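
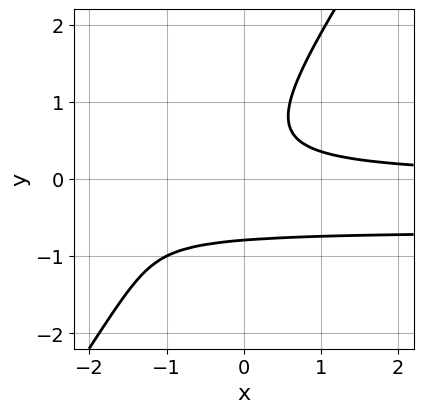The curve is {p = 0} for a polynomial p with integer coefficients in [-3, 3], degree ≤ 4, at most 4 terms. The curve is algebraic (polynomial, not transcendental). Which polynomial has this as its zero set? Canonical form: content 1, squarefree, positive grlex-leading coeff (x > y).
3*x*y^2 - 2*y^3 + 2*x*y - 1

(a) The degree is 3 — a generic line meets the curve in up to 3 points.
(b) From the visible intercepts: it misses every integer gridline on the x-axis.
(c) Fitting integer coefficients to these (and the overall shape) gives p.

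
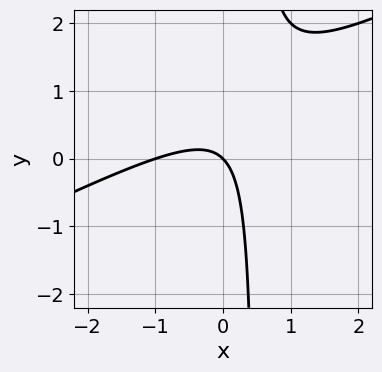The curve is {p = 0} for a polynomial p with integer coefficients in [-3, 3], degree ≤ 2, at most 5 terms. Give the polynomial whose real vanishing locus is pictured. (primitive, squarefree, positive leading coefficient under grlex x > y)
(a) The degree is 2 — no degree-1 curve has this shape.
(b) Checking where it meets the axes: the x-axis gridline crossings are at x ∈ {-1, 0}; one y-axis crossing is at y = 0.
(c) The integer polynomial consistent with all of this is the stated p.

x^2 - 2*x*y + x + y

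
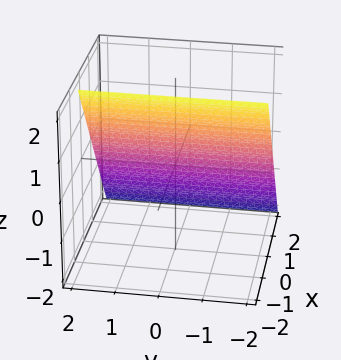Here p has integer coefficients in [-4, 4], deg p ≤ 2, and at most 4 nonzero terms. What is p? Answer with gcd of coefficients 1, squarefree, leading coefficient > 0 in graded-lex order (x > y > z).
3*x + 2*z - 2

First, degree: every cross-section is a straight line — this is a plane, so deg p = 1.
Then, checking where it meets the axes: the surface avoids every integer y-axis point in the box; one z-axis crossing is at z = 1.
Finally, the integer polynomial consistent with all of this is the stated p.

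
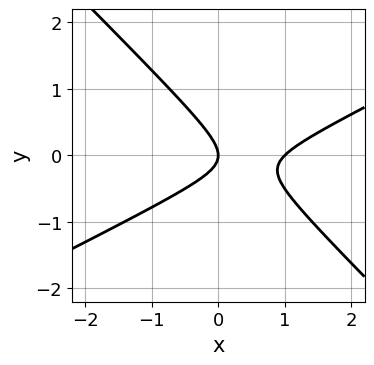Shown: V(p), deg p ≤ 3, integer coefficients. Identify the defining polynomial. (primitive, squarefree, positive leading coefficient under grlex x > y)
1. deg p = 2. A generic line meets the curve in up to 2 points.
2. Checking where it meets the axes: it crosses the y-axis at the gridline y = 0; among the integer gridlines, it crosses the x-axis at x ∈ {0, 1}.
3. The integer polynomial consistent with all of this is the stated p.

x^2 - x*y - 2*y^2 - x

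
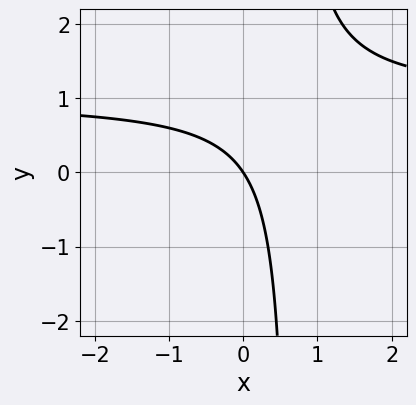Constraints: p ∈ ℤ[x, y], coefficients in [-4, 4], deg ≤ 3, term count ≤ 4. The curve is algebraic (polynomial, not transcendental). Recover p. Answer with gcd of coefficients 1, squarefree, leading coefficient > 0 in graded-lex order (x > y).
3*x*y - 3*x - 2*y

deg p = 2. No degree-1 curve has this shape.
From the axis intercepts and sections: it meets the y-axis at y = 0 (among the integer gridlines); it meets the x-axis at x = 0 (among the integer gridlines).
Together with the visible shape, these determine p as stated.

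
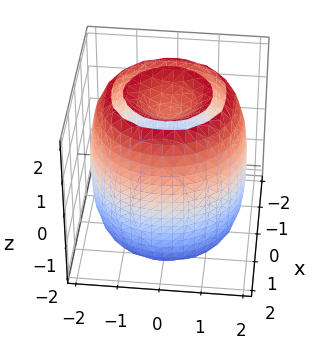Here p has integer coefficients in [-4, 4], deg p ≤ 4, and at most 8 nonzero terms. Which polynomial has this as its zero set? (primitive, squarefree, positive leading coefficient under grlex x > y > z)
(a) There are 2 components.
(b) deg p = 4.
(c) Symmetries: every cross-section ⟂ z is a circle, so x, y appear only via x² + y².
(d) From the axis intercepts and sections: a circular section at z = 1 has radius between 1 and 2.
(e) Fitting integer coefficients to these (and the overall shape) gives p.

x^4 + 2*x^2*y^2 + y^4 - 3*x^2 - 3*y^2 + z^2 - 2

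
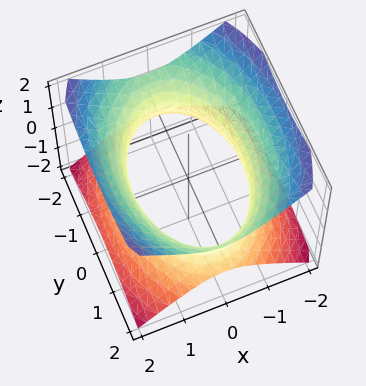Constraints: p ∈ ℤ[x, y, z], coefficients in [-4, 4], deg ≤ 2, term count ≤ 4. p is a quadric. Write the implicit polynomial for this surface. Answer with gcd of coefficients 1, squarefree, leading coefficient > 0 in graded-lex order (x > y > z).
2*x^2 + y^2 - 2*z^2 - 3

First, deg p = 2. An hourglass — one-sheet hyperboloid; a quadric.
Next, symmetries: it's symmetric under x → −x, forcing even powers of x; mirror symmetry y ↦ −y ⇒ only even powers of y; mirror symmetry z ↦ −z ⇒ only even powers of z.
Then, observable constraints: no z-intercept at any integer in the box.
Finally, assembling these constraints gives the stated polynomial.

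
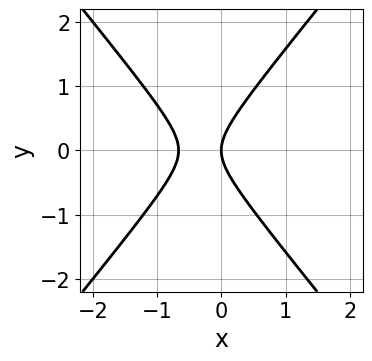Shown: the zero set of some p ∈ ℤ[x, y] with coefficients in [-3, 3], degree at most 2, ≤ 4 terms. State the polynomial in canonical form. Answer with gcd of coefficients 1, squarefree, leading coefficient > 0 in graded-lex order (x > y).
3*x^2 - 2*y^2 + 2*x

1. Degree: no degree-1 curve has this shape, so deg p = 2.
2. Symmetries: the y ↦ −y reflection is a symmetry, so y appears only in even powers.
3. From the visible intercepts: it meets the x-axis at x = 0 (among the integer gridlines); it meets the y-axis at y = 0 (among the integer gridlines).
4. Matching integer coefficients to the picture gives p.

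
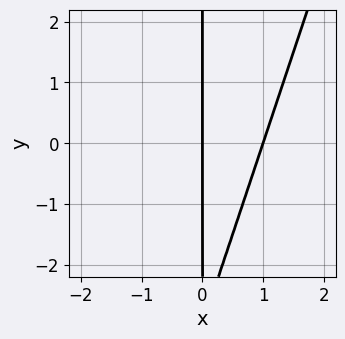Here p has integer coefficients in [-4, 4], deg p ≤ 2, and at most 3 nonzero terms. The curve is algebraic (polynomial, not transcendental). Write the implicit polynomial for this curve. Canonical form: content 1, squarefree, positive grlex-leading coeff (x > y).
3*x^2 - x*y - 3*x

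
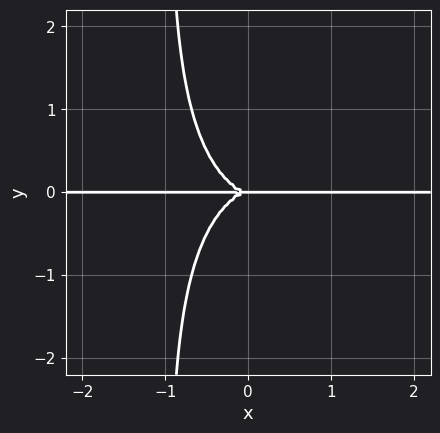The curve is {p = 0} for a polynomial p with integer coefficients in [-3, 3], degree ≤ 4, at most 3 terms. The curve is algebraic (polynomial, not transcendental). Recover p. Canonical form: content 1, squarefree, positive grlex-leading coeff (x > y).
(a) Degree: the shape is more complex than any degree-3 curve, so deg p = 4.
(b) Reading off the gridlines: the visible x-axis segment lies entirely on the curve; one y-axis crossing is at y = 0.
(c) These observations pin down the coefficients.

x^3*y + x*y^3 + y^3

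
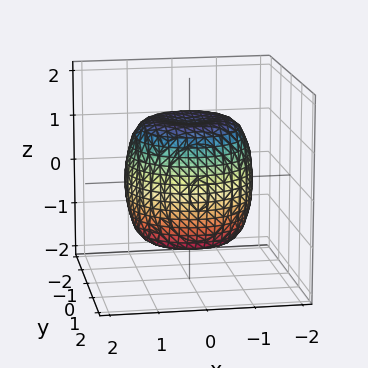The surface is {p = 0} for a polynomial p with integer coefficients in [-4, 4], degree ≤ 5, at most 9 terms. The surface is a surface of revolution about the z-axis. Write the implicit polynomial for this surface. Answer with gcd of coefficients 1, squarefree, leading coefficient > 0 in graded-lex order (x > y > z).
1. deg p = 4.
2. By symmetry, the z-axis is an axis of rotation, so x and y enter only as x² + y².
3. From the axis intercepts and sections: a circular section at z = 0 has radius between 1 and 2.
4. Assembling these constraints gives the stated polynomial.

2*x^4 + 4*x^2*y^2 + 2*y^4 - 2*x^2 - 2*y^2 + 2*z^2 - 3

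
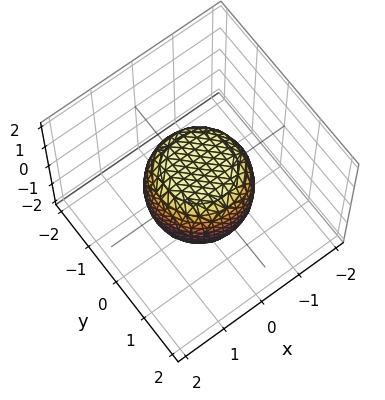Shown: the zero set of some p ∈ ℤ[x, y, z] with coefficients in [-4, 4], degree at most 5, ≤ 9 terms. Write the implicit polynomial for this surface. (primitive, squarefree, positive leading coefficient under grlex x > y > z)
First, deg p = 4.
Next, by symmetry, the surface is invariant under rotation about z: p = q(x² + y², z).
Then, against the integer gridlines: the z-axis gridline crossings are at z ∈ {-1, 1}; a circular section at z = -1 has radius between 0 and 1.
Finally, assembling these constraints gives the stated polynomial.

2*x^4 + 4*x^2*y^2 + 2*y^4 - x^2 - y^2 + 2*z^2 - 2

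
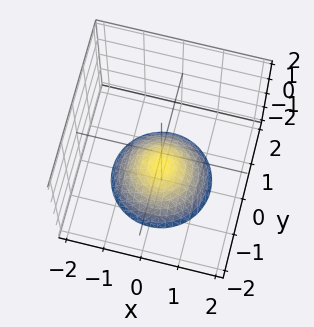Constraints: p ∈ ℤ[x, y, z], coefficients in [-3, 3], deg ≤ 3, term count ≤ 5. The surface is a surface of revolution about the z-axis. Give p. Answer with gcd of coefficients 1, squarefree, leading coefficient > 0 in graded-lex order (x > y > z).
2*x^2 + 2*y^2 + 3*z + 3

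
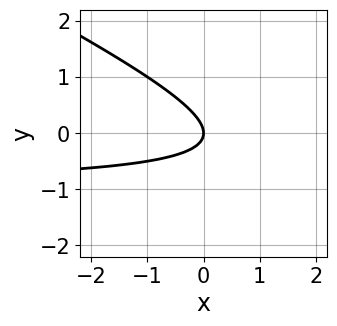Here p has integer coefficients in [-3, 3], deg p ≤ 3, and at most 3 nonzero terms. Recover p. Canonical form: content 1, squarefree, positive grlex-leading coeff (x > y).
x*y + 2*y^2 + x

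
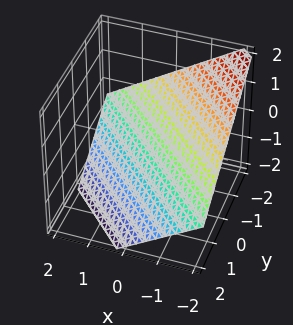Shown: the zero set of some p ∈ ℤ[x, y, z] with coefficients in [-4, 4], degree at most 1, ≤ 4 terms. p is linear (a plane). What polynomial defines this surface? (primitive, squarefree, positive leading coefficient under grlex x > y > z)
2*x + 2*y + 3*z + 2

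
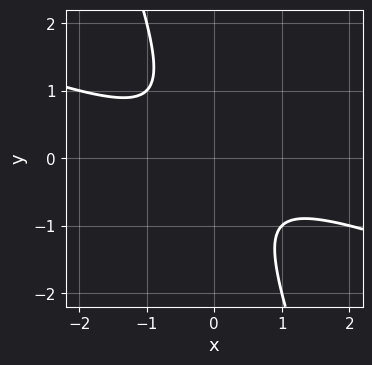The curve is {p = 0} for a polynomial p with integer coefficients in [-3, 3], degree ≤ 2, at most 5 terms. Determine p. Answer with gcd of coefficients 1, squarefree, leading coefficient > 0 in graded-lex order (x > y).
1. Degree: no degree-1 curve has this shape, so deg p = 2.
2. Against the integer gridlines: the curve avoids every integer y-axis point in the box; it misses every integer gridline on the x-axis.
3. Putting this together gives p.

x^2 + 3*x*y + y^2 + 1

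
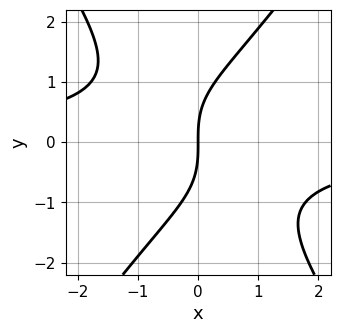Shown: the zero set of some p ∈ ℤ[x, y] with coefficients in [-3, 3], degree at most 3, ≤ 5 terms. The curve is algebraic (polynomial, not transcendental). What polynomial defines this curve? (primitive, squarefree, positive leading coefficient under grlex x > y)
First, degree: no degree-2 curve has this shape, so deg p = 3.
Then, observable constraints: it crosses the x-axis at the gridline x = 0; it meets the y-axis at y = 0 (among the integer gridlines).
Finally, matching integer coefficients to the picture gives p.

2*x^2*y - y^3 + 3*x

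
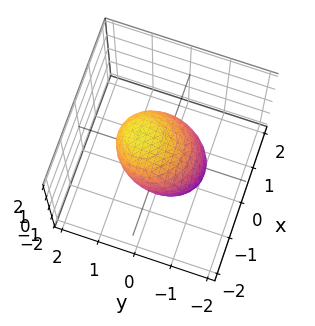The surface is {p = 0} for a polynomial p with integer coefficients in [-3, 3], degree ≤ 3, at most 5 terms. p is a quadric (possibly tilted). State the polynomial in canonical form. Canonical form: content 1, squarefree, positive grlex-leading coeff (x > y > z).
First, deg p = 2. A generic line meets the surface in up to 2 points.
Then, reading off the gridlines: among the integer gridlines, it crosses the z-axis at z ∈ {-1, 1}; among the integer gridlines, it crosses the y-axis at y ∈ {-1, 1}; among the integer gridlines, it crosses the x-axis at x ∈ {-1, 1}.
Finally, these observations pin down the coefficients.

x^2 + y^2 - y*z + z^2 - 1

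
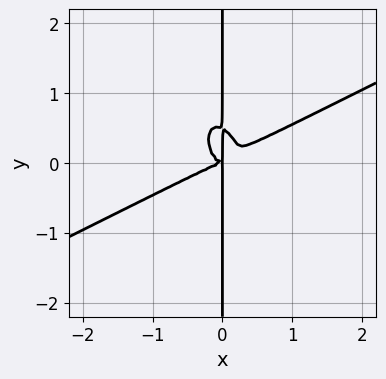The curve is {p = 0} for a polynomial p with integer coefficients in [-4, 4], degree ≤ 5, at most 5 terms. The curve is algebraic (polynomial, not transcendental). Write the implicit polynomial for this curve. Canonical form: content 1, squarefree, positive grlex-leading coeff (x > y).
2*x^4 - 3*x^3*y - x^2*y^2 - 2*x*y^3 + x*y^2

First, the degree is 4 — the shape is more complex than any degree-3 curve.
Next, from the axis intercepts and sections: the visible y-axis segment lies entirely on the curve.
Finally, matching integer coefficients to the picture gives p.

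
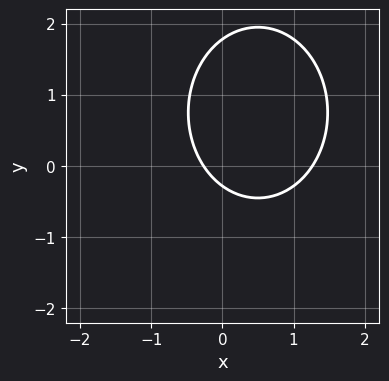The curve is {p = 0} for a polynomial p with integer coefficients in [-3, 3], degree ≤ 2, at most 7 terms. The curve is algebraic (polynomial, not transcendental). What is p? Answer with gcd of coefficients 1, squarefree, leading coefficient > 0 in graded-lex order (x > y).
(a) Degree: no degree-1 curve has this shape, so deg p = 2.
(b) Solving for integer coefficients yields p as stated.

3*x^2 + 2*y^2 - 3*x - 3*y - 1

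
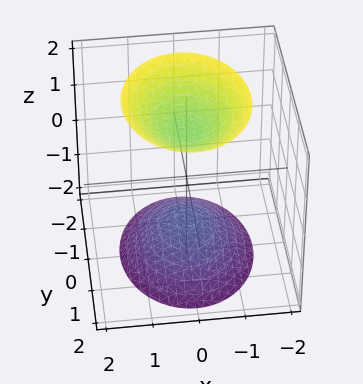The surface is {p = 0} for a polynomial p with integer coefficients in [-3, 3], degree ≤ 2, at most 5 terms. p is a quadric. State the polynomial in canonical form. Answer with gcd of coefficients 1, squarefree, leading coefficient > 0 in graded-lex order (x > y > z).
3*x^2 + 2*y^2 - 2*z^2 + 3

(a) I count 2 distinct pieces.
(b) Degree: two separate bowl-shaped sheets opening away from each other; a quadric, so deg p = 2.
(c) Symmetries: it's symmetric under y → −y, forcing even powers of y; mirror symmetry z ↦ −z ⇒ only even powers of z; the x ↦ −x reflection is a symmetry, so x appears only in even powers.
(d) Against the integer gridlines: the surface avoids every integer x-axis point in the box; it misses every integer gridline on the y-axis.
(e) The integer polynomial consistent with all of this is the stated p.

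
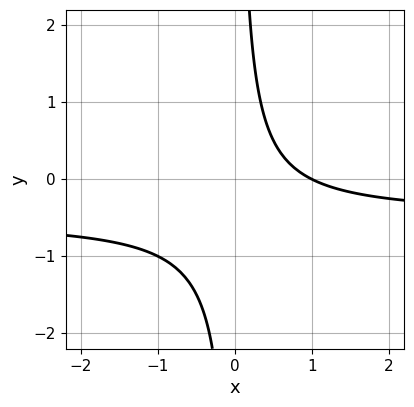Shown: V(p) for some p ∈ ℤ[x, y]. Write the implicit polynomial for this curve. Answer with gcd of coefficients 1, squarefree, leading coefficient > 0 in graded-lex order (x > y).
1. The degree is 2 — no degree-1 curve has this shape.
2. From the visible intercepts: it meets the x-axis at x = 1 (among the integer gridlines); the curve avoids every integer y-axis point in the box.
3. Solving for integer coefficients yields p as stated.

2*x*y + x - 1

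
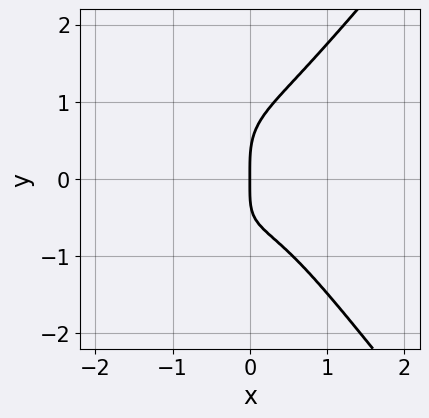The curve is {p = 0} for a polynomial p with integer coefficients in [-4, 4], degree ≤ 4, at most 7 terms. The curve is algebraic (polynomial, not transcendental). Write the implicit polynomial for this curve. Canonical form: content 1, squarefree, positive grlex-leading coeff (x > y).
First, the degree is 4 — a generic line meets the curve in up to 4 points.
Then, from the visible intercepts: it meets the y-axis at y = 0 (among the integer gridlines); it meets the x-axis at x = 0 (among the integer gridlines).
Finally, the integer polynomial consistent with all of this is the stated p.

3*x^2*y^2 - 2*y^4 + 3*x^3 + 2*x*y + 3*x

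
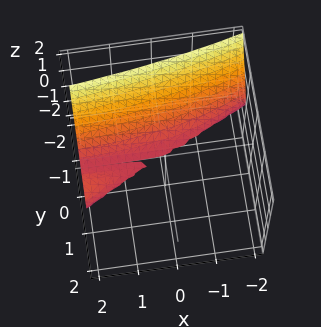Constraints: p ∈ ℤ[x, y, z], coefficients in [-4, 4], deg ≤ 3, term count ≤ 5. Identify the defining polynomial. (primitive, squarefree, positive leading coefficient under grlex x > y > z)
x*y^2 - 2*y^3 - 2*z^2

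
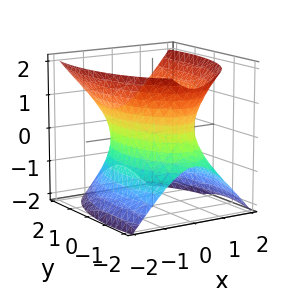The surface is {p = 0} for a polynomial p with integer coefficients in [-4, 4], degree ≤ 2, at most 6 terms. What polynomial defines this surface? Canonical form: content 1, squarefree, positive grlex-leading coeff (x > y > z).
3*x^2 + y^2 - y*z - 2*z^2 - 3

(a) Degree: a generic line meets the surface in up to 2 points, so deg p = 2.
(b) Checking where it meets the axes: no z-intercept at any integer in the box; the x-axis gridline crossings are at x ∈ {-1, 1}.
(c) Assembling these constraints gives the stated polynomial.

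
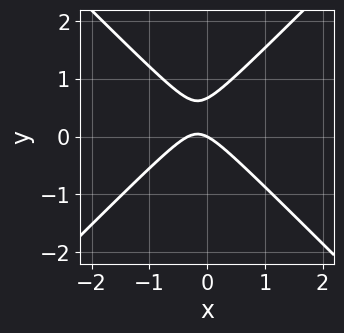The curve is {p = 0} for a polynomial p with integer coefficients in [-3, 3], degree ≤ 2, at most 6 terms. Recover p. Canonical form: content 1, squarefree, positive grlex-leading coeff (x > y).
3*x^2 - 3*y^2 + x + 2*y

1. The degree is 2 — no degree-1 curve has this shape.
2. From the visible intercepts: it crosses the x-axis at the gridline x = 0; one y-axis crossing is at y = 0.
3. The integer polynomial consistent with all of this is the stated p.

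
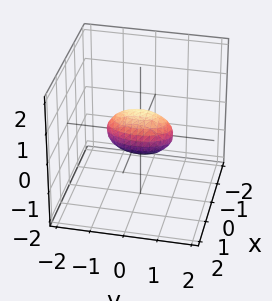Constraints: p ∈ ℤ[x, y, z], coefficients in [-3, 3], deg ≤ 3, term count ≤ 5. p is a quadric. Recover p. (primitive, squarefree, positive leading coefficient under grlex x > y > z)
3*x^2 + y^2 + 2*z^2 - 1

First, deg p = 2. A closed, bounded, convex surface; a quadric.
Then, symmetries: the x ↦ −x reflection is a symmetry, so x appears only in even powers; it's symmetric under y → −y, forcing even powers of y; the z ↦ −z reflection is a symmetry, so z appears only in even powers.
Then, checking where it meets the axes: among the integer gridlines, it crosses the y-axis at y ∈ {-1, 1}.
Finally, assembling these constraints gives the stated polynomial.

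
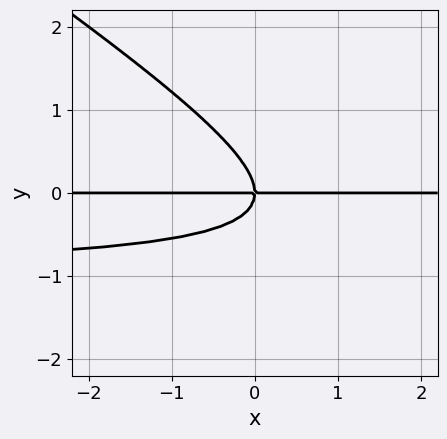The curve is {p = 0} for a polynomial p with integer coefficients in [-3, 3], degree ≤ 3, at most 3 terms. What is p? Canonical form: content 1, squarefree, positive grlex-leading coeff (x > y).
2*x*y^2 + 3*y^3 + 2*x*y

1. Degree: a generic line meets the curve in up to 3 points, so deg p = 3.
2. Against the integer gridlines: the visible x-axis segment lies entirely on the curve; it crosses the y-axis at the gridline y = 0.
3. Assembling these constraints gives the stated polynomial.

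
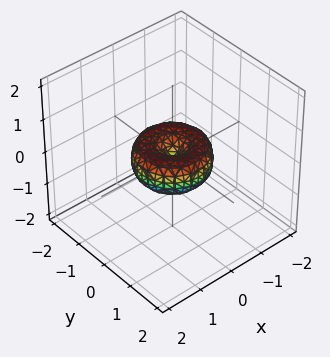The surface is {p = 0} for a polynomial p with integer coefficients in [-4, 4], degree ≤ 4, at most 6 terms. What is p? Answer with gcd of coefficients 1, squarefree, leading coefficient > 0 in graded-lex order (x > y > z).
deg p = 4. No degree-3 surface has this shape.
Symmetry: the surface is invariant under rotation about z: p = q(x² + y², z).
From the visible intercepts: a circular section at z = 0 has radius exactly 1; among the integer gridlines, it crosses the x-axis at x ∈ {-1, 0, 1}.
Putting this together gives p. Check: (0, -1, 0) on the y-axis lies on the surface, and p(0, -1, 0) = 0. ✓

x^4 + 2*x^2*y^2 + y^4 - x^2 - y^2 + z^2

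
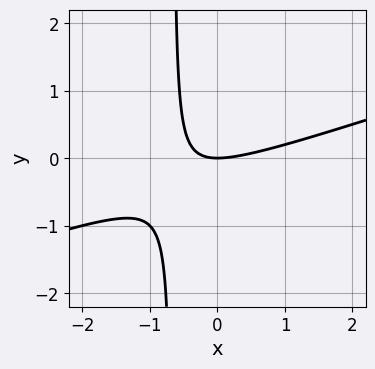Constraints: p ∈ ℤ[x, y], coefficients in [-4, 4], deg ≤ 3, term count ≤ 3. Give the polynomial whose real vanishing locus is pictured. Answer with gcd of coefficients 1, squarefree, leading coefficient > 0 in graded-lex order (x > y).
(a) The degree is 2 — the shape is more complex than any degree-1 curve.
(b) Observable constraints: it crosses the x-axis at the gridline x = 0; one y-axis crossing is at y = 0.
(c) These observations pin down the coefficients.

x^2 - 3*x*y - 2*y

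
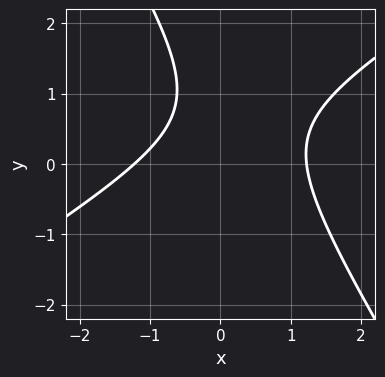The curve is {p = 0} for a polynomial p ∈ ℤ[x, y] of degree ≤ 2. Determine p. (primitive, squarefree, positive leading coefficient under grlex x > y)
First, the degree is 2 — the shape is more complex than any degree-1 curve.
Then, observable constraints: it misses every integer gridline on the y-axis.
Finally, fitting integer coefficients to these (and the overall shape) gives p.

2*x^2 - 2*x*y - 2*y^2 + 3*y - 3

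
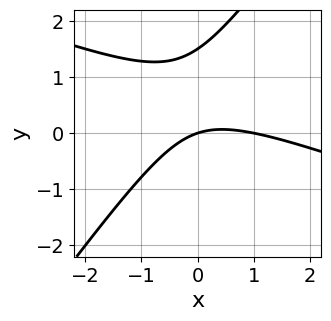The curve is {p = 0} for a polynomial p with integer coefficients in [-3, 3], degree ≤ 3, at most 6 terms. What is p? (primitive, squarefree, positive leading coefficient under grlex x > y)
x^2 + 2*x*y - 2*y^2 - x + 3*y

First, degree: a generic line meets the curve in up to 2 points, so deg p = 2.
Next, against the integer gridlines: one y-axis crossing is at y = 0; among the integer gridlines, it crosses the x-axis at x ∈ {0, 1}.
Finally, the integer polynomial consistent with all of this is the stated p.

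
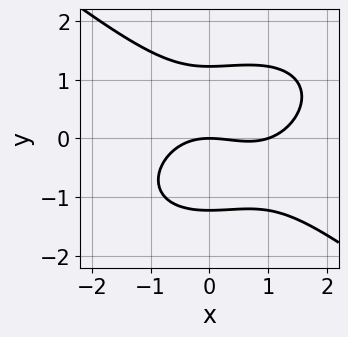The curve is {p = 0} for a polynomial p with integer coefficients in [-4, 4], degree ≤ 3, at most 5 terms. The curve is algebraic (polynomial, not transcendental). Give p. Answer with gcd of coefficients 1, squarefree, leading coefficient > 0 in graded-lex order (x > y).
x^3 + 2*y^3 - x^2 - 3*y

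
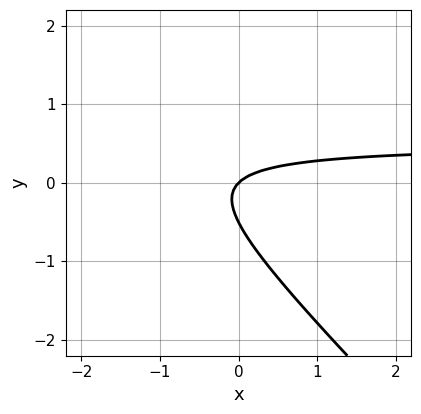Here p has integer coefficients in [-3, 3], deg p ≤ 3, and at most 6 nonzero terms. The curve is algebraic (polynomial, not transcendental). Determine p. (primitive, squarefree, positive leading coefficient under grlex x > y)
2*x*y + 2*y^2 - x + y

First, degree: a generic line meets the curve in up to 2 points, so deg p = 2.
Then, from the visible intercepts: it meets the x-axis at x = 0 (among the integer gridlines); it crosses the y-axis at the gridline y = 0.
Finally, the integer polynomial consistent with all of this is the stated p.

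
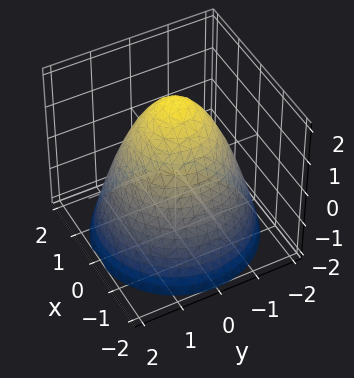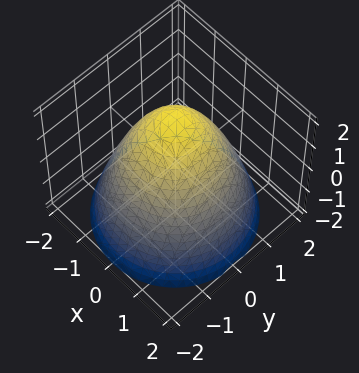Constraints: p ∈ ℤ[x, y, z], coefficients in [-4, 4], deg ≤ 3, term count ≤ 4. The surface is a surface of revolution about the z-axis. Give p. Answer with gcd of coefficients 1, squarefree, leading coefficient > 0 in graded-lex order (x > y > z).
First, the degree is 2 — the shape is more complex than any degree-1 surface.
Then, symmetries: rotational symmetry about the z-axis ⇒ p depends on x, y only through x² + y².
Next, from the axis intercepts and sections: a circular section at z = -1 has radius between 1 and 2; it crosses the z-axis at the gridline z = 2.
Finally, assembling these constraints gives the stated polynomial.

x^2 + y^2 + z - 2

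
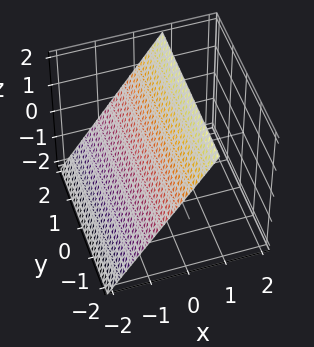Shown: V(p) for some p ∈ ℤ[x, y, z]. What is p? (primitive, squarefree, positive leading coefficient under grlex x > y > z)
(a) The degree is 1 — every cross-section is a straight line — this is a plane.
(b) Checking where it meets the axes: it crosses the z-axis at the gridline z = 1; the surface avoids every integer y-axis point in the box.
(c) Fitting integer coefficients to these (and the overall shape) gives p.

3*x - 2*z + 2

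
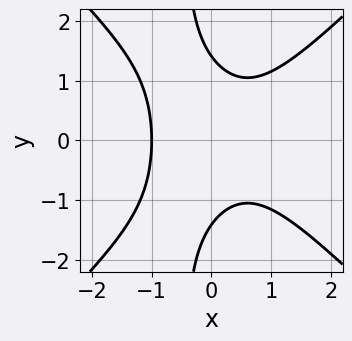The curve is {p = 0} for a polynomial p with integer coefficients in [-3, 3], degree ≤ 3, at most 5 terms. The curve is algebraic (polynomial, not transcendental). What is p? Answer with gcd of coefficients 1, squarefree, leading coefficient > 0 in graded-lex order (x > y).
2*x^3 - 2*x*y^2 - y^2 + 2

First, degree: a generic line meets the curve in up to 3 points, so deg p = 3.
Then, symmetries: the y ↦ −y reflection is a symmetry, so y appears only in even powers.
Next, reading off the gridlines: it crosses the x-axis at the gridline x = -1.
Finally, putting this together gives p.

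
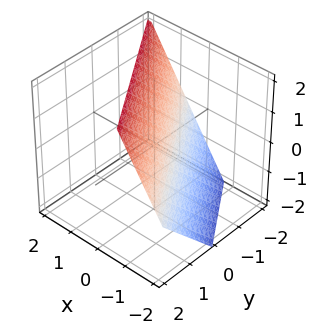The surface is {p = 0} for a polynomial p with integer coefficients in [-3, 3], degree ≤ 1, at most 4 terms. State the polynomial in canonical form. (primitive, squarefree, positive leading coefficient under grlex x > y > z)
First, the degree is 1 — the surface is flat (a plane).
Next, from the visible intercepts: one y-axis crossing is at y = -1; it crosses the z-axis at the gridline z = 1.
Finally, fitting integer coefficients to these (and the overall shape) gives p.

3*x + 2*y - 2*z + 2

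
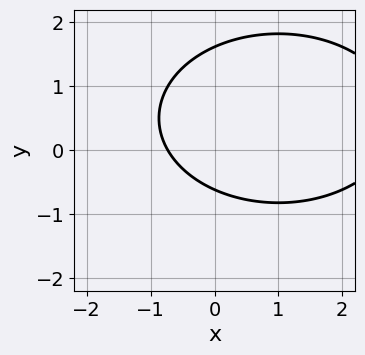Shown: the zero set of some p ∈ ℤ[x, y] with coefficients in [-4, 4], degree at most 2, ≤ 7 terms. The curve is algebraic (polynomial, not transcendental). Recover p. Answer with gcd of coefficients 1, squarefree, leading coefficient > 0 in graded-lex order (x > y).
x^2 + 2*y^2 - 2*x - 2*y - 2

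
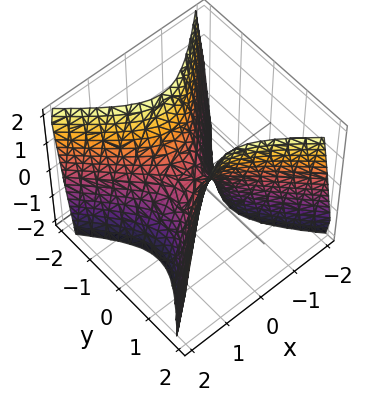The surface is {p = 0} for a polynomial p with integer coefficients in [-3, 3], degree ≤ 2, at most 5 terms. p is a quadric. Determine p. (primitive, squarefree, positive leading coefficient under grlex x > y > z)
The degree is 2 — a hyperbolic paraboloid; a quadric.
Symmetries: the x ↦ −x reflection is a symmetry, so x appears only in even powers; the y ↦ −y reflection is a symmetry, so y appears only in even powers.
From the visible intercepts: it crosses the y-axis at the gridline y = 0; one x-axis crossing is at x = 0.
Assembling these constraints gives the stated polynomial.

2*x^2 - 2*y^2 + z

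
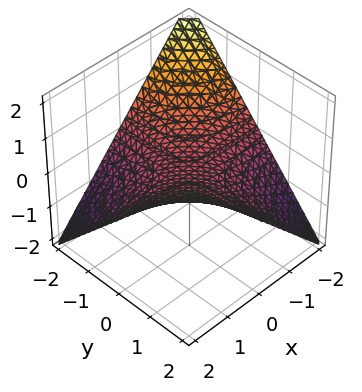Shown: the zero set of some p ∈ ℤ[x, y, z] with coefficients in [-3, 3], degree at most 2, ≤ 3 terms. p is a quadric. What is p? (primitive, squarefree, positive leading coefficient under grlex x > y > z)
The degree is 2 — a hyperbolic paraboloid; a quadric.
From the visible intercepts: every point of the x-axis in the box is on the surface; every point of the y-axis in the box is on the surface; it meets the z-axis at z = 0 (among the integer gridlines).
The integer polynomial consistent with all of this is the stated p.

x*y - 2*z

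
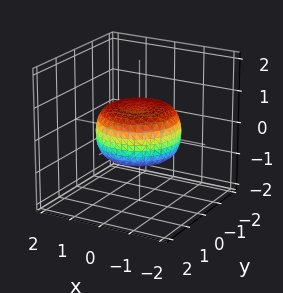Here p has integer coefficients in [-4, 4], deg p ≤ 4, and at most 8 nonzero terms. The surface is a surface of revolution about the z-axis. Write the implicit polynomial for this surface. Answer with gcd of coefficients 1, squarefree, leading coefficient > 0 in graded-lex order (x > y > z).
1. Degree: the shape is more complex than any degree-3 surface, so deg p = 4.
2. Symmetries: rotational symmetry about the z-axis ⇒ p depends on x, y only through x² + y².
3. From the axis intercepts and sections: a circular section at z = 0 has radius between 1 and 2.
4. Fitting integer coefficients to these (and the overall shape) gives p.

x^4 + 2*x^2*y^2 + y^4 - x^2 - y^2 + 2*z^2 - 1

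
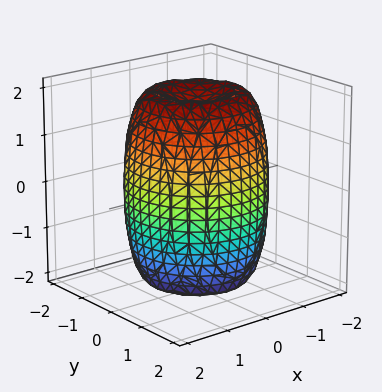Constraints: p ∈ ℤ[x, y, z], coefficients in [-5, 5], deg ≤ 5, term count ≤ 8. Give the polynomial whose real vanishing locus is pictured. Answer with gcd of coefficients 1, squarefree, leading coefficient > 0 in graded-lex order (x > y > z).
2*x^4 + 4*x^2*y^2 + 2*y^4 - 3*x^2 - 3*y^2 + z^2 - 3

1. The degree is 4 — the shape is more complex than any degree-3 surface.
2. Symmetries: every cross-section ⟂ z is a circle, so x, y appear only via x² + y².
3. Reading off the gridlines: a circular section at z = 1 has radius between 1 and 2.
4. These observations pin down the coefficients.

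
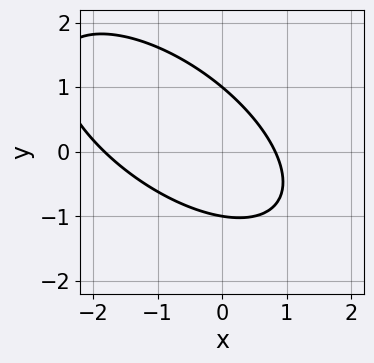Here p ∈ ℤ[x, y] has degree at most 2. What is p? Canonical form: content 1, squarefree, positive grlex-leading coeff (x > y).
(a) Degree: the shape is more complex than any degree-1 curve, so deg p = 2.
(b) Checking where it meets the axes: the y-axis gridline crossings are at y ∈ {-1, 1}.
(c) Together with the visible shape, these determine p as stated.

2*x^2 + 3*x*y + 3*y^2 + 2*x - 3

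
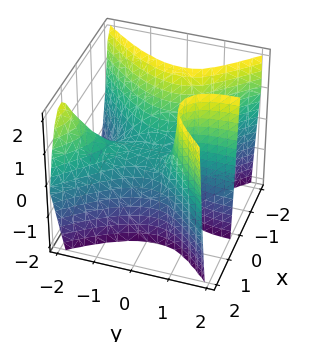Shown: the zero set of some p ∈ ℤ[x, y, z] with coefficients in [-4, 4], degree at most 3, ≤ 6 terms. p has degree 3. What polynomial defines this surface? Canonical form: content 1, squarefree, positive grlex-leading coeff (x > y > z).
2*x^3 - 2*x*y^2 - x*y - y*z + z

First, deg p = 3. A generic line meets the surface in up to 3 points.
Next, from the axis intercepts and sections: it meets the x-axis at x = 0 (among the integer gridlines); the visible y-axis segment lies entirely on the surface; it meets the z-axis at z = 0 (among the integer gridlines).
Finally, putting this together gives p.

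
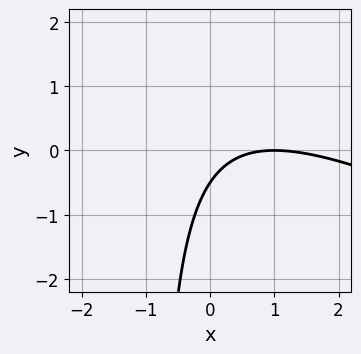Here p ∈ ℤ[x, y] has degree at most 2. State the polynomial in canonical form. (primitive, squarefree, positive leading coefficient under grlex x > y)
x^2 + 2*x*y - 2*x + 2*y + 1

deg p = 2. No degree-1 curve has this shape.
Observable constraints: it meets the x-axis at x = 1 (among the integer gridlines).
Matching integer coefficients to the picture gives p.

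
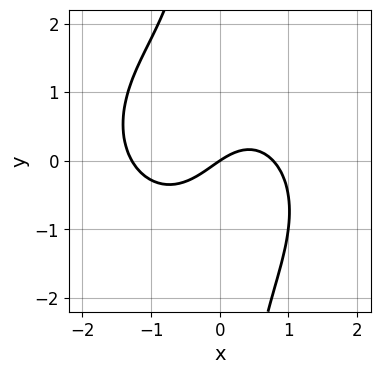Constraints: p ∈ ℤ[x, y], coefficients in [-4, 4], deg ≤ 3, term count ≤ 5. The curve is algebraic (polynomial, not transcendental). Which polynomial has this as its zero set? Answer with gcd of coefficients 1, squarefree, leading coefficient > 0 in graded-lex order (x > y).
2*x^3 + 2*x*y^2 + x^2 - 2*x + 3*y

(a) Degree: the shape is more complex than any degree-2 curve, so deg p = 3.
(b) Checking where it meets the axes: one y-axis crossing is at y = 0; it crosses the x-axis at the gridline x = 0.
(c) Assembling these constraints gives the stated polynomial.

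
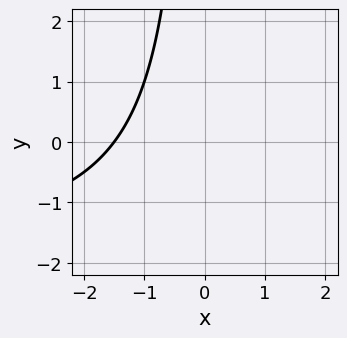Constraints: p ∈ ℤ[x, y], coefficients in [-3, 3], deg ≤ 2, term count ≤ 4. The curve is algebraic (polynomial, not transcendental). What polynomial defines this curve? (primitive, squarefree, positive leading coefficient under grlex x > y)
Degree: the shape is more complex than any degree-1 curve, so deg p = 2.
Reading off the gridlines: it misses every integer gridline on the y-axis.
Assembling these constraints gives the stated polynomial.

x*y + 2*x + 3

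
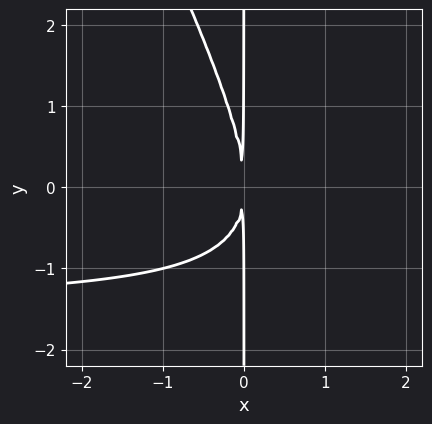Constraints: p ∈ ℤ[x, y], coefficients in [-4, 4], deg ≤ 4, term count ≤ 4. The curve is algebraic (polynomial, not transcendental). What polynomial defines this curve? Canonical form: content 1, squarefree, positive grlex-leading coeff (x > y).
1. Degree: a generic line meets the curve in up to 3 points, so deg p = 3.
2. Against the integer gridlines: the visible y-axis segment lies entirely on the curve.
3. The integer polynomial consistent with all of this is the stated p.

2*x^2*y + x*y^2 + 3*x^2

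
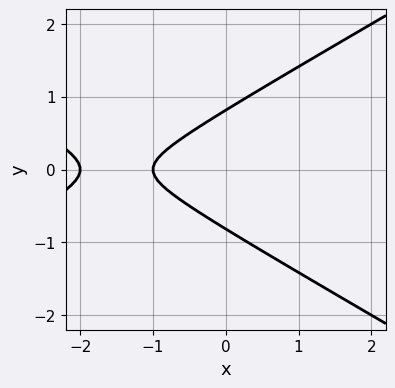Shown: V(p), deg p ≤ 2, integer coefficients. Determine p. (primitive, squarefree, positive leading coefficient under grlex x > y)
x^2 - 3*y^2 + 3*x + 2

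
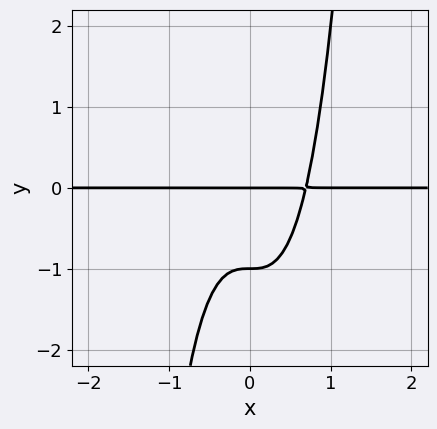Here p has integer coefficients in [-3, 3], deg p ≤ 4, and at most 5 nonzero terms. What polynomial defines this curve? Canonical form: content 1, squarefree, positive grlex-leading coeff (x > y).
3*x^3*y - y^2 - y

(a) The degree is 4 — a generic line meets the curve in up to 4 points.
(b) Against the integer gridlines: the y-axis gridline crossings are at y ∈ {-1, 0}; every point of the x-axis in the box is on the curve.
(c) Fitting integer coefficients to these (and the overall shape) gives p.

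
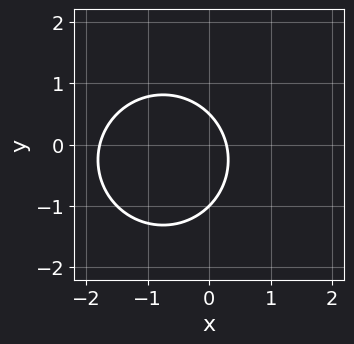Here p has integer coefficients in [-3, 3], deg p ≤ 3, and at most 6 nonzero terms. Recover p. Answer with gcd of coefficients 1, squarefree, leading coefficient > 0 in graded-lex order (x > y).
deg p = 2. The shape is more complex than any degree-1 curve.
Against the integer gridlines: it crosses the y-axis at the gridline y = -1.
Putting this together gives p.

2*x^2 + 2*y^2 + 3*x + y - 1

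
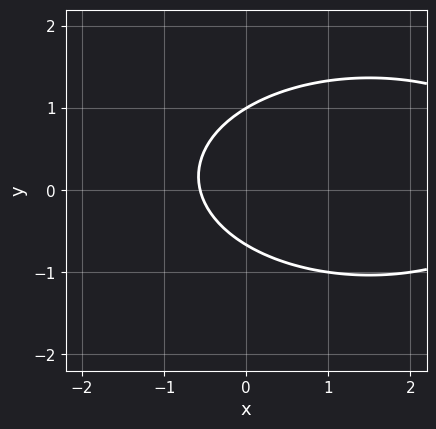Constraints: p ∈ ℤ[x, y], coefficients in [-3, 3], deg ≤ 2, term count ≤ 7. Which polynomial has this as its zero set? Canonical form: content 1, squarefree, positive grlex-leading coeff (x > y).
x^2 + 3*y^2 - 3*x - y - 2

Degree: no degree-1 curve has this shape, so deg p = 2.
From the visible intercepts: it crosses the y-axis at the gridline y = 1.
The integer polynomial consistent with all of this is the stated p.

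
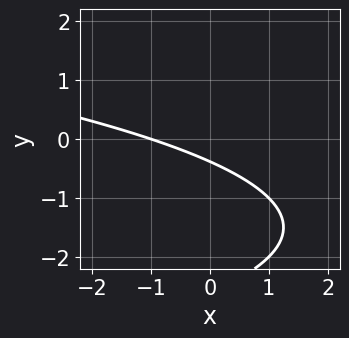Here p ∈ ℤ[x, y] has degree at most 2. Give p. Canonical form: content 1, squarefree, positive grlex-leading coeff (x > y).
Degree: the shape is more complex than any degree-1 curve, so deg p = 2.
Reading off the gridlines: one x-axis crossing is at x = -1.
Together with the visible shape, these determine p as stated.

y^2 + x + 3*y + 1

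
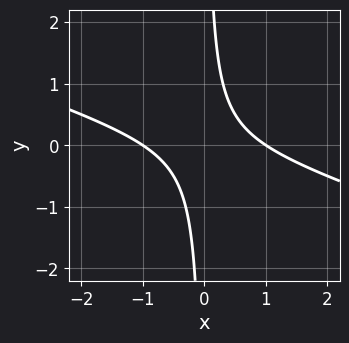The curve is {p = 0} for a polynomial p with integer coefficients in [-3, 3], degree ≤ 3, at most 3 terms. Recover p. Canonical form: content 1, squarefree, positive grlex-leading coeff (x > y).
First, the degree is 2 — a generic line meets the curve in up to 2 points.
Then, checking where it meets the axes: the x-axis gridline crossings are at x ∈ {-1, 1}; no y-intercept at any integer in the box.
Finally, together with the visible shape, these determine p as stated.

x^2 + 3*x*y - 1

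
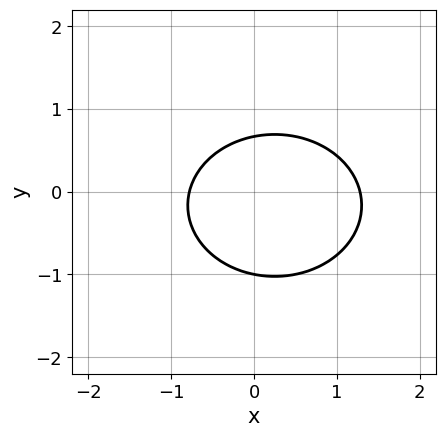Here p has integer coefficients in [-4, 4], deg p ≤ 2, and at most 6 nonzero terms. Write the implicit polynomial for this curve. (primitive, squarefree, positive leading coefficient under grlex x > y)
First, deg p = 2.
Next, from the visible intercepts: it crosses the y-axis at the gridline y = -1.
Finally, matching integer coefficients to the picture gives p.

2*x^2 + 3*y^2 - x + y - 2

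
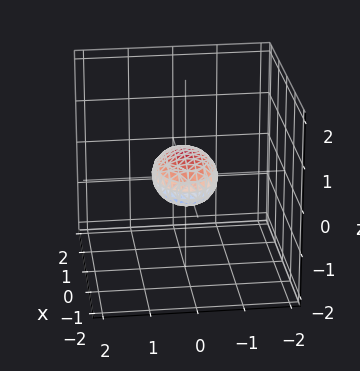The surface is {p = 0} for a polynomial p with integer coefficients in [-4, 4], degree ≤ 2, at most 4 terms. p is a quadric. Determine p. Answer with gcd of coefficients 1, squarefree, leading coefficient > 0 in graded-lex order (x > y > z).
1. deg p = 2.
2. Symmetries: the z ↦ −z reflection is a symmetry, so z appears only in even powers; the x ↦ −x reflection is a symmetry, so x appears only in even powers; mirror symmetry y ↦ −y ⇒ only even powers of y.
3. Checking where it meets the axes: among the integer gridlines, it crosses the x-axis at x ∈ {-1, 1}.
4. The integer polynomial consistent with all of this is the stated p.

x^2 + 2*y^2 + 3*z^2 - 1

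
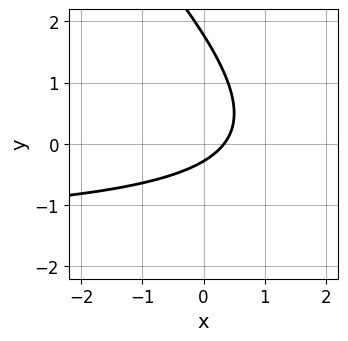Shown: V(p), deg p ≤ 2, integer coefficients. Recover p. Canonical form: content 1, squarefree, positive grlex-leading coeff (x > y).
2*x*y + 2*y^2 + 3*x - 3*y - 1

First, deg p = 2.
Finally, the integer polynomial consistent with all of this is the stated p.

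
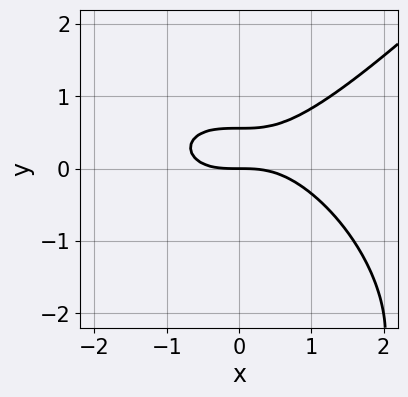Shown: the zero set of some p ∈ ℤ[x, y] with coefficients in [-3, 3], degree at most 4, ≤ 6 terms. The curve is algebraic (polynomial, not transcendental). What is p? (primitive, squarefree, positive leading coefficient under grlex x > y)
First, deg p = 3. A generic line meets the curve in up to 3 points.
Next, reading off the gridlines: it crosses the y-axis at the gridline y = 0; it meets the x-axis at x = 0 (among the integer gridlines).
Finally, together with the visible shape, these determine p as stated.

x^3 - y^3 - 3*y^2 + 2*y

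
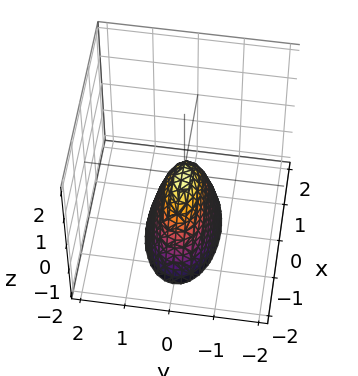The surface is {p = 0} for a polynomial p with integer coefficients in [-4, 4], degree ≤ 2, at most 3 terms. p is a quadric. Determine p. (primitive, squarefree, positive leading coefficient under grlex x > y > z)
x^2 + 3*y^2 + z

deg p = 2. A paraboloid; a quadric.
Symmetries: mirror symmetry x ↦ −x ⇒ only even powers of x; it's symmetric under y → −y, forcing even powers of y.
Against the integer gridlines: it meets the y-axis at y = 0 (among the integer gridlines); one x-axis crossing is at x = 0.
Fitting integer coefficients to these (and the overall shape) gives p.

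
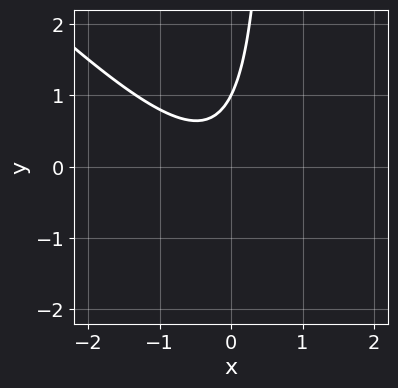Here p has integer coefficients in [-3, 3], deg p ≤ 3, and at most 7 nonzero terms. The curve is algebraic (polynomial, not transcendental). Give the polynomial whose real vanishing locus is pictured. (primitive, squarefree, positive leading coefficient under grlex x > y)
deg p = 2. The shape is more complex than any degree-1 curve.
Against the integer gridlines: it misses every integer gridline on the x-axis; it meets the y-axis at y = 1 (among the integer gridlines).
Fitting integer coefficients to these (and the overall shape) gives p.

3*x^2 + 3*x*y + x - 2*y + 2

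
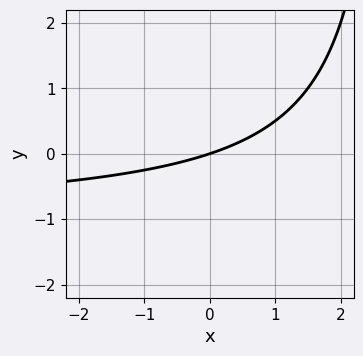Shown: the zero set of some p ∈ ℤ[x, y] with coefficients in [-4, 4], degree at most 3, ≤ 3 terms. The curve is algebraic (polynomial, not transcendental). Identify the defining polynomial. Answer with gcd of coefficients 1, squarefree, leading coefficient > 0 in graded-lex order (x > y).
x*y + x - 3*y

1. Degree: the shape is more complex than any degree-1 curve, so deg p = 2.
2. From the axis intercepts and sections: it crosses the x-axis at the gridline x = 0; it meets the y-axis at y = 0 (among the integer gridlines).
3. Solving for integer coefficients yields p as stated.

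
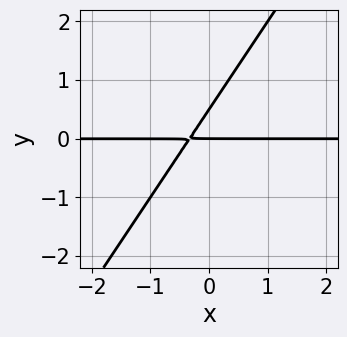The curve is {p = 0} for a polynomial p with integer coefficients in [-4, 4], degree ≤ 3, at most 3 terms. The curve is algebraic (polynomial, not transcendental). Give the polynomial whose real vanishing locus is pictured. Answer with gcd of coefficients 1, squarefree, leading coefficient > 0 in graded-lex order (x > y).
3*x*y - 2*y^2 + y

deg p = 2. A generic line meets the curve in up to 2 points.
Checking where it meets the axes: it meets the y-axis at y = 0 (among the integer gridlines); every point of the x-axis in the box is on the curve.
Putting this together gives p.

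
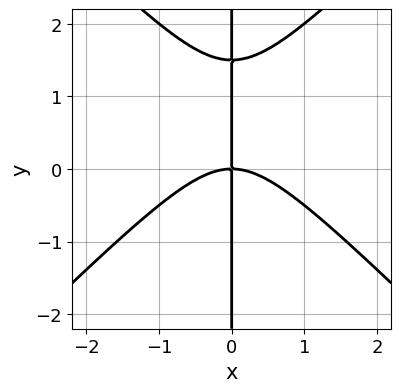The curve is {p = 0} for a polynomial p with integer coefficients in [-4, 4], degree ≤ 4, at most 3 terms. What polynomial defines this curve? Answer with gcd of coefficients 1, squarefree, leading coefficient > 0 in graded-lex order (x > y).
1. The degree is 3 — a generic line meets the curve in up to 3 points.
2. Checking where it meets the axes: one x-axis crossing is at x = 0; the visible y-axis segment lies entirely on the curve.
3. Fitting integer coefficients to these (and the overall shape) gives p.

2*x^3 - 2*x*y^2 + 3*x*y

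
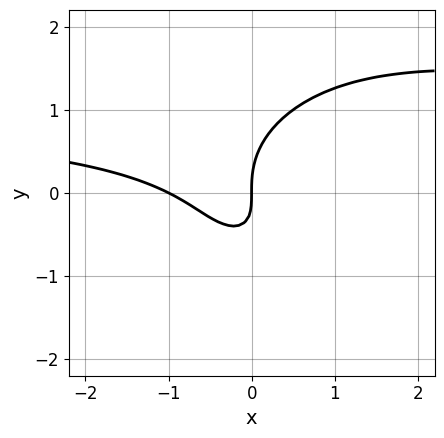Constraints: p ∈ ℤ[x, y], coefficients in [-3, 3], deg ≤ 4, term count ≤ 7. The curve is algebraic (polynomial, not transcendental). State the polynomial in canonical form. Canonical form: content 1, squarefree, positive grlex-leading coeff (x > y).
x^2*y + y^3 - x^2 - x*y - x

1. deg p = 3. A generic line meets the curve in up to 3 points.
2. Reading off the gridlines: it crosses the y-axis at the gridline y = 0; among the integer gridlines, it crosses the x-axis at x ∈ {-1, 0}.
3. Assembling these constraints gives the stated polynomial.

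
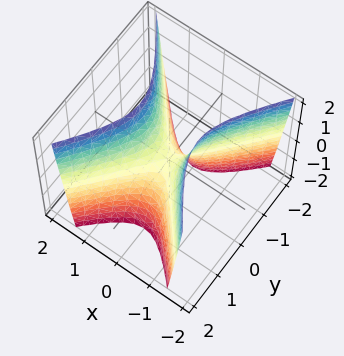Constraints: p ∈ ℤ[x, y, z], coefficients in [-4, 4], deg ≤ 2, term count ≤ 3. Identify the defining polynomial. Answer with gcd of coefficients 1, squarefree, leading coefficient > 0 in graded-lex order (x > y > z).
1. The degree is 2 — a hyperbolic paraboloid; a quadric.
2. Symmetries: the y ↦ −y reflection is a symmetry, so y appears only in even powers; the x ↦ −x reflection is a symmetry, so x appears only in even powers.
3. From the visible intercepts: it crosses the y-axis at the gridline y = 0; it crosses the x-axis at the gridline x = 0.
4. Fitting integer coefficients to these (and the overall shape) gives p.

3*x^2 - 2*y^2 - z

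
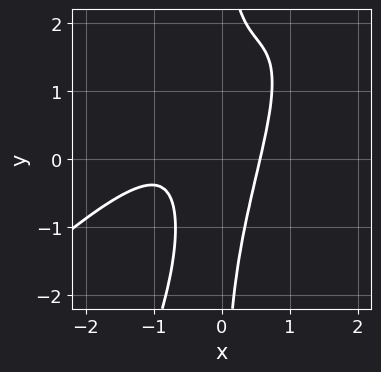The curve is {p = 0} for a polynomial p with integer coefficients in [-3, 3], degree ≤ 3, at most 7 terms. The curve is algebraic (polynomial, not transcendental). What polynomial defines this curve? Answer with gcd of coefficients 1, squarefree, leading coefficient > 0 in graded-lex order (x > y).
2*x^3 - 3*x^2*y + x*y^2 + 2*x^2 - 1

1. The degree is 3 — the shape is more complex than any degree-2 curve.
2. Against the integer gridlines: it misses every integer gridline on the y-axis.
3. Solving for integer coefficients yields p as stated.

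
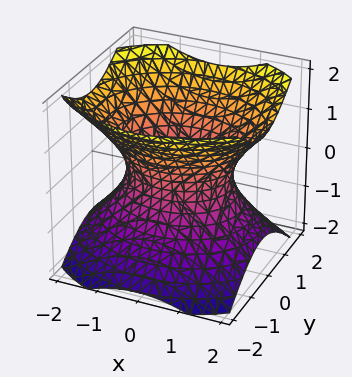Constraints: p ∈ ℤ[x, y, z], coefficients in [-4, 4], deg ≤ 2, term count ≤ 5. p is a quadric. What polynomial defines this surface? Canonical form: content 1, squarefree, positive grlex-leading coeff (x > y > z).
First, deg p = 2. An hourglass — one-sheet hyperboloid; a quadric.
Then, symmetries: mirror symmetry z ↦ −z ⇒ only even powers of z; it's symmetric under x → −x, forcing even powers of x; mirror symmetry y ↦ −y ⇒ only even powers of y.
Then, against the integer gridlines: among the integer gridlines, it crosses the y-axis at y ∈ {-1, 1}; no z-intercept at any integer in the box.
Finally, together with the visible shape, these determine p as stated.

2*x^2 + 3*y^2 - 3*z^2 - 3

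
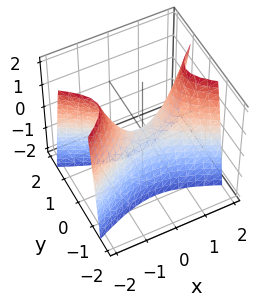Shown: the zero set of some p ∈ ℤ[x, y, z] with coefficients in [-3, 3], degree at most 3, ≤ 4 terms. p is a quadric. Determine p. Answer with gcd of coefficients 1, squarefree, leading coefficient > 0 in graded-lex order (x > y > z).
x^2 - 3*y^2 - z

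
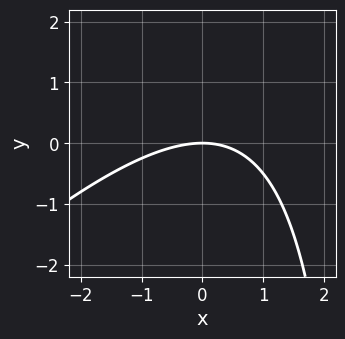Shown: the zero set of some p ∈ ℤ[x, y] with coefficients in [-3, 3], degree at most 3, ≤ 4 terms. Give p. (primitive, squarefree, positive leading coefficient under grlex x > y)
The degree is 2 — a generic line meets the curve in up to 2 points.
Against the integer gridlines: it meets the y-axis at y = 0 (among the integer gridlines); it crosses the x-axis at the gridline x = 0.
The integer polynomial consistent with all of this is the stated p.

x^2 - x*y + 3*y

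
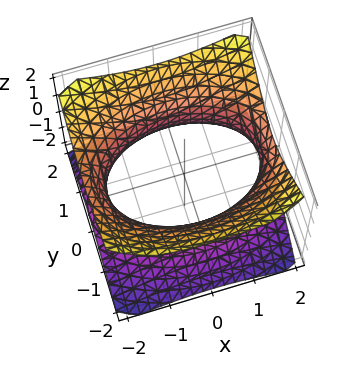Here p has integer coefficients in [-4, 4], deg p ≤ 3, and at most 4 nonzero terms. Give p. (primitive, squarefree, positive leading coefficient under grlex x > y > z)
x^2 + 2*y^2 - 2*z^2 - 3

Degree: one connected sheet with a waist; a quadric, so deg p = 2.
Symmetries: it's symmetric under x → −x, forcing even powers of x; the y ↦ −y reflection is a symmetry, so y appears only in even powers; the z ↦ −z reflection is a symmetry, so z appears only in even powers.
Checking where it meets the axes: the surface avoids every integer z-axis point in the box.
Matching integer coefficients to the picture gives p.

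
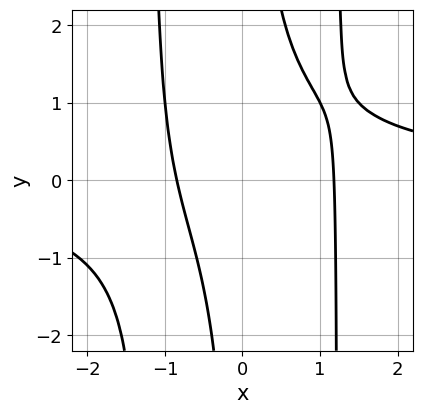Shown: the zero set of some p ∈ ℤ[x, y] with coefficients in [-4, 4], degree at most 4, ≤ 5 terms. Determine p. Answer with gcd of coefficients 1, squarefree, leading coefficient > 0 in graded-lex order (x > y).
2*x^3*y - 3*x^2 - 3*x*y + x + 3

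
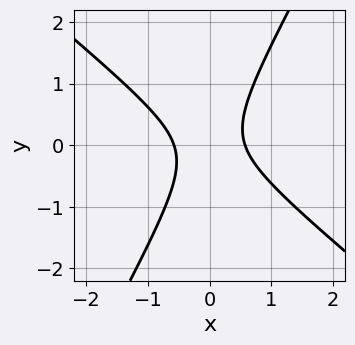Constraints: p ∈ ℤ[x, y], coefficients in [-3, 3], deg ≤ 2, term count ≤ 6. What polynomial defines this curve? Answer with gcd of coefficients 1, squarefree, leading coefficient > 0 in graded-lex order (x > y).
3*x^2 + 2*x*y - 2*y^2 - 1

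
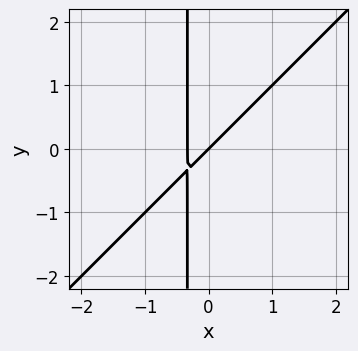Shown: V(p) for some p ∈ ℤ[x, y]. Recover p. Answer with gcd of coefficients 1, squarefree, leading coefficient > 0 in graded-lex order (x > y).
3*x^2 - 3*x*y + x - y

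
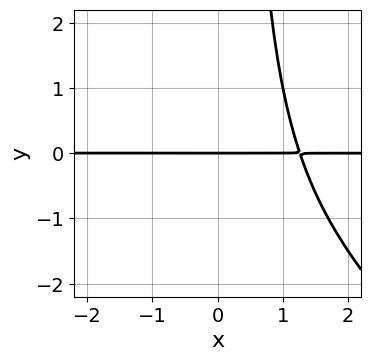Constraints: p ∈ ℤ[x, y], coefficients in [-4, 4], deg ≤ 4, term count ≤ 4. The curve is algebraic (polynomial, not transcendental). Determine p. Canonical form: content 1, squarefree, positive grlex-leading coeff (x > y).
(a) deg p = 4. The shape is more complex than any degree-3 curve.
(b) Observable constraints: every point of the x-axis in the box is on the curve; one y-axis crossing is at y = 0.
(c) Matching integer coefficients to the picture gives p.

x^3*y + x^2*y^2 - 2*y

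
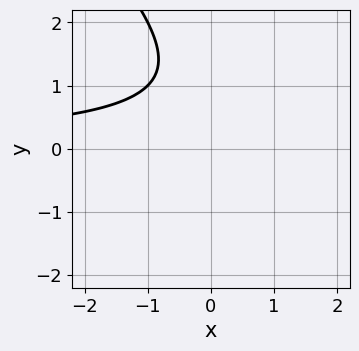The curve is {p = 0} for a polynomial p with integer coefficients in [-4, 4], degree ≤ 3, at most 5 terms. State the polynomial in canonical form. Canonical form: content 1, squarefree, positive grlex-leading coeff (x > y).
x*y + y^2 - 2*y + 2

(a) Degree: a generic line meets the curve in up to 2 points, so deg p = 2.
(b) Reading off the gridlines: the curve avoids every integer x-axis point in the box; it misses every integer gridline on the y-axis.
(c) These observations pin down the coefficients.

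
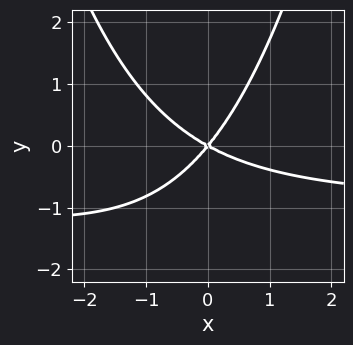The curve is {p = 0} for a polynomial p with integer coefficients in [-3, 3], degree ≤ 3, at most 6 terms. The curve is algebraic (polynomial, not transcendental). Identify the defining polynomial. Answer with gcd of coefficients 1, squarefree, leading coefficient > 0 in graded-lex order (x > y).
2*x^2*y + 2*x^2 + 2*x*y - 3*y^2

The degree is 3 — no degree-2 curve has this shape.
From the axis intercepts and sections: it meets the x-axis at x = 0 (among the integer gridlines); it crosses the y-axis at the gridline y = 0.
Assembling these constraints gives the stated polynomial.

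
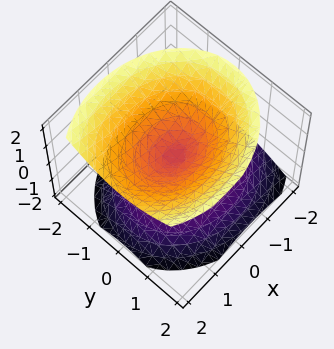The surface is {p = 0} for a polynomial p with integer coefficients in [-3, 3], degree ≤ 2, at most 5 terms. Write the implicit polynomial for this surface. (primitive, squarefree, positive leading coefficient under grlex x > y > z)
1. There are 2 components. They look like related sheets of one shape, so recover p as a whole.
2. deg p = 2. A generic line meets the surface in up to 2 points.
3. From the visible intercepts: one z-axis crossing is at z = 0; it meets the x-axis at x = 0 (among the integer gridlines); it meets the y-axis at y = 0 (among the integer gridlines).
4. Matching integer coefficients to the picture gives p.

2*x^2 - x*z + 3*y^2 - 3*z^2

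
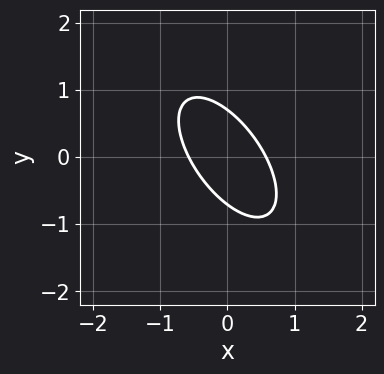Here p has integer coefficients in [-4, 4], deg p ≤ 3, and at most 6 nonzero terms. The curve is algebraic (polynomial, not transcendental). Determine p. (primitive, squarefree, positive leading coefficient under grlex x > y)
3*x^2 + 3*x*y + 2*y^2 - 1

First, degree: the shape is more complex than any degree-1 curve, so deg p = 2.
Finally, the integer polynomial consistent with all of this is the stated p.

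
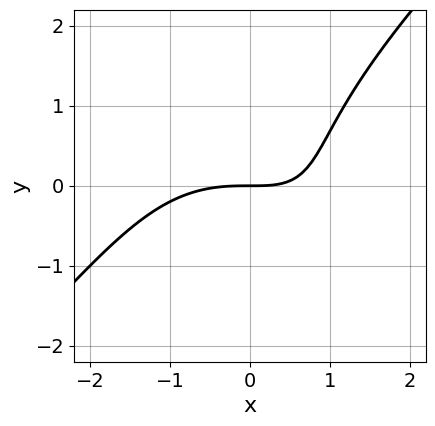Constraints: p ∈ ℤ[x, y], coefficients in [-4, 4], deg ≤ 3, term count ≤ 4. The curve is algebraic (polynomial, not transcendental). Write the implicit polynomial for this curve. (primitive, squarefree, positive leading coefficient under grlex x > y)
1. deg p = 3. No degree-2 curve has this shape.
2. From the axis intercepts and sections: it crosses the x-axis at the gridline x = 0; it meets the y-axis at y = 0 (among the integer gridlines).
3. These observations pin down the coefficients.

x^3 - y^3 + 2*x*y - 3*y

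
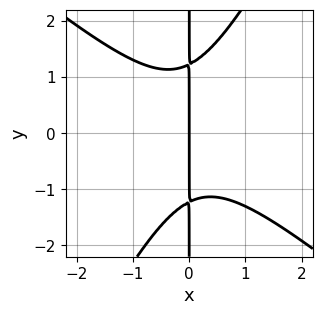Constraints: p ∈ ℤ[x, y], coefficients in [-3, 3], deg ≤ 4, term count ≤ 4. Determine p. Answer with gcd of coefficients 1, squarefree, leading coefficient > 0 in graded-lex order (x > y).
1. deg p = 3.
2. Observable constraints: it crosses the x-axis at the gridline x = 0; every point of the y-axis in the box is on the curve.
3. These observations pin down the coefficients.

3*x^3 + 2*x^2*y - 2*x*y^2 + 3*x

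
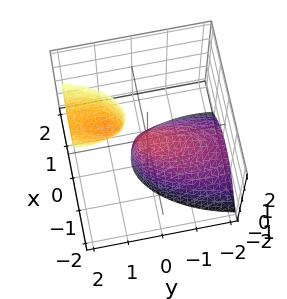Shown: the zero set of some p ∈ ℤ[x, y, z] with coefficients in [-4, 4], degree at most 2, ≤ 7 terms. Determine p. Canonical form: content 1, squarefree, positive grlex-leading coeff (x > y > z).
First, I count 2 distinct pieces. They look like related sheets of one shape, so recover p as a whole.
Then, degree: no degree-1 surface has this shape, so deg p = 2.
Next, from the axis intercepts and sections: it crosses the y-axis at the gridline y = 0; it crosses the z-axis at the gridline z = 0.
Finally, putting this together gives p.

3*x^2 - x*y + y^2 - 2*y*z + z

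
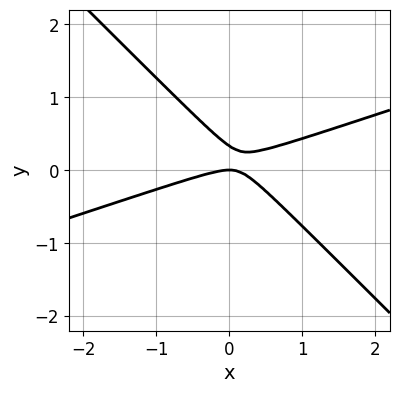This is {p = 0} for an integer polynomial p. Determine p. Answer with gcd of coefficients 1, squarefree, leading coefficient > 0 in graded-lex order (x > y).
x^2 - 2*x*y - 3*y^2 + y

1. The degree is 2 — the shape is more complex than any degree-1 curve.
2. Observable constraints: one y-axis crossing is at y = 0; one x-axis crossing is at x = 0.
3. Putting this together gives p.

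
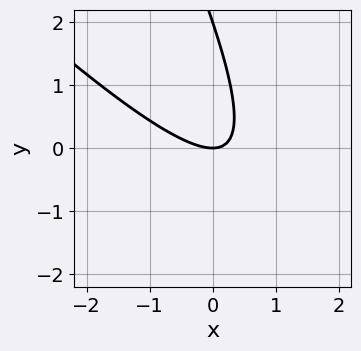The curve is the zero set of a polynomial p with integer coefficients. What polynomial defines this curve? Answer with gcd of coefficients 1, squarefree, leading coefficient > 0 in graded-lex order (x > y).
The degree is 2 — no degree-1 curve has this shape.
From the axis intercepts and sections: the y-axis gridline crossings are at y ∈ {0, 2}; it crosses the x-axis at the gridline x = 0.
Matching integer coefficients to the picture gives p.

2*x^2 + 3*x*y + y^2 - 2*y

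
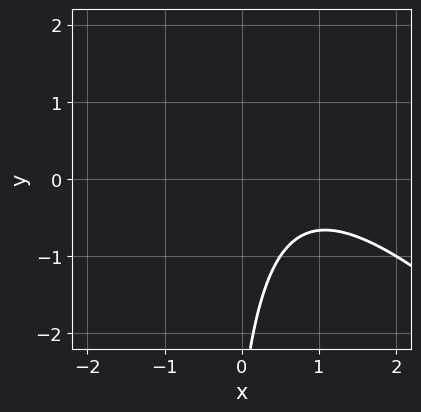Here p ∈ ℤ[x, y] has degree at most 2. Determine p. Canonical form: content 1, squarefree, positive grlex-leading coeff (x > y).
2*x^2 + 2*x*y - 3*x + y + 3

(a) deg p = 2. No degree-1 curve has this shape.
(b) Observable constraints: the curve avoids every integer x-axis point in the box; the curve avoids every integer y-axis point in the box.
(c) Solving for integer coefficients yields p as stated.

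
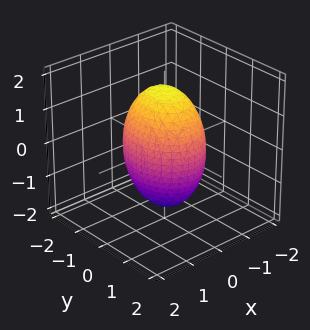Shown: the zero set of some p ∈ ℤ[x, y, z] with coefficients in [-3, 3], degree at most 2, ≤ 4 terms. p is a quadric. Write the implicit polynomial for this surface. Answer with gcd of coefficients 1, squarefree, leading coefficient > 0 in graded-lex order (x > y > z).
The degree is 2 — bounded and convex; a quadric.
Symmetries: mirror symmetry y ↦ −y ⇒ only even powers of y; it's symmetric under x → −x, forcing even powers of x; it's symmetric under z → −z, forcing even powers of z.
From the axis intercepts and sections: among the integer gridlines, it crosses the x-axis at x ∈ {-1, 1}.
These observations pin down the coefficients.

3*x^2 + 2*y^2 + z^2 - 3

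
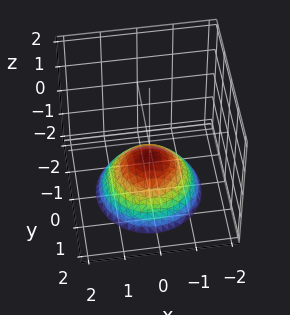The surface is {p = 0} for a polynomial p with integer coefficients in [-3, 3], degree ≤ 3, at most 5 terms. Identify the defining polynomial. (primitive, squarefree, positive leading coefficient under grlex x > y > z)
2*x^2 + 2*y^2 + 3*z + 2

1. deg p = 2. The shape is more complex than any degree-1 surface.
2. Symmetries: every cross-section ⟂ z is a circle, so x, y appear only via x² + y².
3. Reading off the gridlines: a circular section at z = -1 has radius between 0 and 1; it misses every integer gridline on the x-axis.
4. Together with the visible shape, these determine p as stated.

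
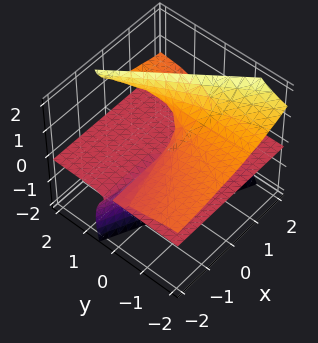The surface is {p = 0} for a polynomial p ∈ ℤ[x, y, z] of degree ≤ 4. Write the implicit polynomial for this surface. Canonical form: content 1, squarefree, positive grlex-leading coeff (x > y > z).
First, degree: no degree-2 surface has this shape, so deg p = 3.
Next, from the visible intercepts: the visible x-axis segment lies entirely on the surface; it crosses the z-axis at the gridline z = 0.
Finally, solving for integer coefficients yields p as stated. Check: (0, 2, 0) on the y-axis lies on the surface, and p(0, 2, 0) = 0. ✓

2*x*z^2 + 3*y*z^2 - z^3 - 3*y*z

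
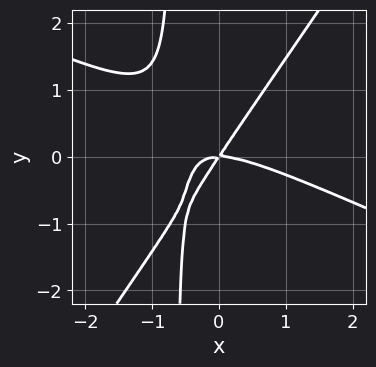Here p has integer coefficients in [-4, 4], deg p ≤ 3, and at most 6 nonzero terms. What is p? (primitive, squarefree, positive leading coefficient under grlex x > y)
1. The degree is 3 — a generic line meets the curve in up to 3 points.
2. Checking where it meets the axes: it crosses the x-axis at the gridline x = 0; one y-axis crossing is at y = 0.
3. Matching integer coefficients to the picture gives p.

2*x^3 + 3*x^2*y - 3*x*y^2 + 3*x*y - 2*y^2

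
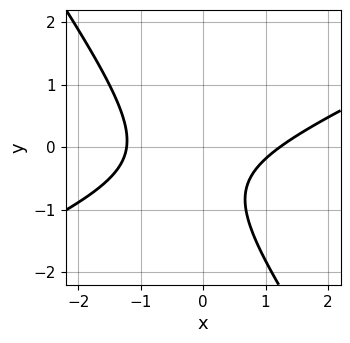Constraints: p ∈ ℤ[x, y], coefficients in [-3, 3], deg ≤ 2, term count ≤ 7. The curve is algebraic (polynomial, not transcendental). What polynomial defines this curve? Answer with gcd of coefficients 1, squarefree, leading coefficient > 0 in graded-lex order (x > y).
Degree: no degree-1 curve has this shape, so deg p = 2.
From the axis intercepts and sections: no y-intercept at any integer in the box.
Fitting integer coefficients to these (and the overall shape) gives p.

2*x^2 - 3*x*y - 3*y^2 - 3*y - 3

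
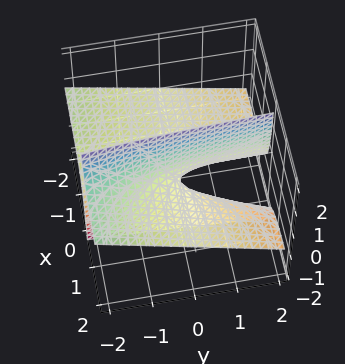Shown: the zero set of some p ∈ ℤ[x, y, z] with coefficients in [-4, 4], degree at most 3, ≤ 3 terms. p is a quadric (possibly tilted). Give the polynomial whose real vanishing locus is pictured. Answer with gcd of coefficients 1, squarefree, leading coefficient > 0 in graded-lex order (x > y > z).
(a) Degree: a generic line meets the surface in up to 2 points, so deg p = 2.
(b) From the visible intercepts: it crosses the z-axis at the gridline z = 0; the visible y-axis segment lies entirely on the surface; the visible x-axis segment lies entirely on the surface.
(c) The integer polynomial consistent with all of this is the stated p.

x*y + 3*x*z - z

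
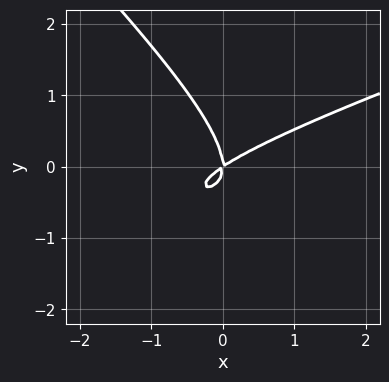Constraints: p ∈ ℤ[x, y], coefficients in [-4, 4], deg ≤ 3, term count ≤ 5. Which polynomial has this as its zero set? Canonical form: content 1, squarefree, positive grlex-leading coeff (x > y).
First, deg p = 3. The shape is more complex than any degree-2 curve.
Next, reading off the gridlines: one x-axis crossing is at x = 0; it meets the y-axis at y = 0 (among the integer gridlines).
Finally, solving for integer coefficients yields p as stated.

x^2*y - 2*x*y^2 - 3*y^3 + 2*x^2 - 3*x*y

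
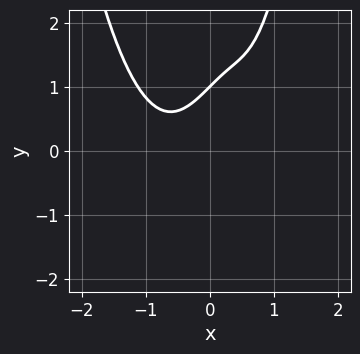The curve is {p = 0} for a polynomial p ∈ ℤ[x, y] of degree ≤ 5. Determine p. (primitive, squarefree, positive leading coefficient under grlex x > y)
(a) The degree is 4 — a generic line meets the curve in up to 4 points.
(b) Against the integer gridlines: one y-axis crossing is at y = 1; no x-intercept at any integer in the box.
(c) Together with the visible shape, these determine p as stated.

3*x^4 - 2*x^2*y + 2*x*y - 2*y + 2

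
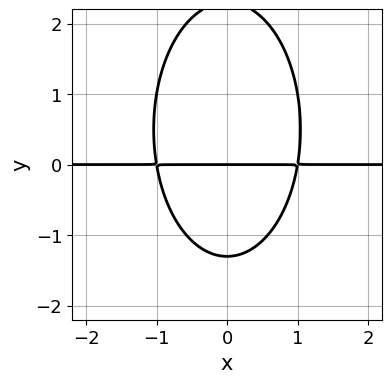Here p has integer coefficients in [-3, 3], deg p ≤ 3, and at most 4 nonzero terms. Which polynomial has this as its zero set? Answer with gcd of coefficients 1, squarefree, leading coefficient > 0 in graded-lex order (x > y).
1. deg p = 3.
2. Symmetries: the x ↦ −x reflection is a symmetry, so x appears only in even powers.
3. Reading off the gridlines: every point of the x-axis in the box is on the curve; it meets the y-axis at y = 0 (among the integer gridlines).
4. These observations pin down the coefficients.

3*x^2*y + y^3 - y^2 - 3*y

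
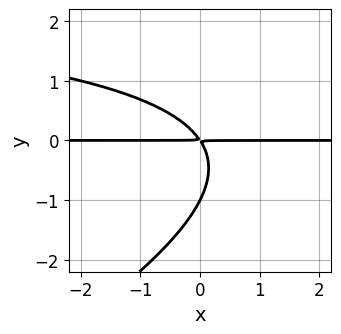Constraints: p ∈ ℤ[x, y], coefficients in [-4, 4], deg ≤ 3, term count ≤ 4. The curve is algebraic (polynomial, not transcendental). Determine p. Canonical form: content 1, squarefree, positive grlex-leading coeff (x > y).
1. Degree: the shape is more complex than any degree-2 curve, so deg p = 3.
2. Checking where it meets the axes: one y-axis crossing is at y = -1; the visible x-axis segment lies entirely on the curve.
3. Fitting integer coefficients to these (and the overall shape) gives p.

x*y^2 - 2*y^3 - 3*x*y - 2*y^2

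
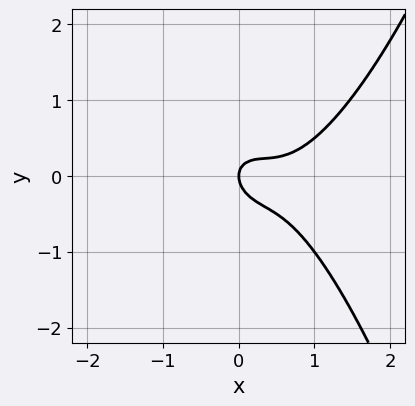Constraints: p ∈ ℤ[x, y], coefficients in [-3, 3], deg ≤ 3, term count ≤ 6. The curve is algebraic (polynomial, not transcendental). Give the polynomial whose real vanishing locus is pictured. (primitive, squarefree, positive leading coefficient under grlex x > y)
2*x^3 - 2*x^2 - x*y - 2*y^2 + x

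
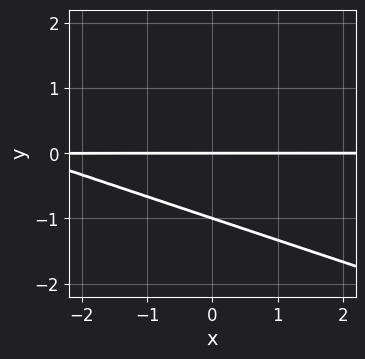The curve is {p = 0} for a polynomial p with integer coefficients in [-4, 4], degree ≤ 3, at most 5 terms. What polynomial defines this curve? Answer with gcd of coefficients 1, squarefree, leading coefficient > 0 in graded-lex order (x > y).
1. The degree is 2 — a generic line meets the curve in up to 2 points.
2. From the visible intercepts: the y-axis gridline crossings are at y ∈ {-1, 0}; the visible x-axis segment lies entirely on the curve.
3. Putting this together gives p.

x*y + 3*y^2 + 3*y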